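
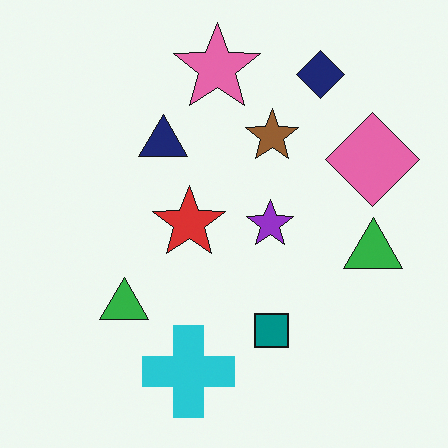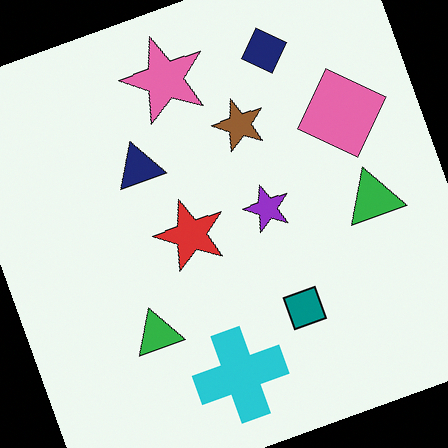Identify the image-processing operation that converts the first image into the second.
The image was rotated counter-clockwise by a moderate amount.

Every shape is tilted by the same angle and the image corners show triangular fill wedges — a whole-image rotation by a non-right angle.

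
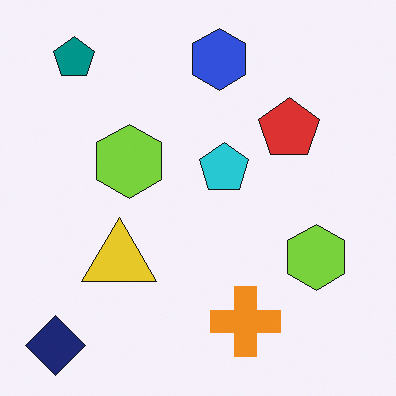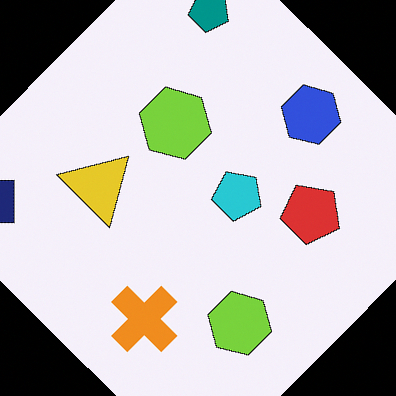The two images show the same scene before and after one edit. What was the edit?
It was rotated clockwise by a large amount — several tens of degrees.

Every shape is tilted by the same angle and the image corners show triangular fill wedges — a whole-image rotation by a non-right angle.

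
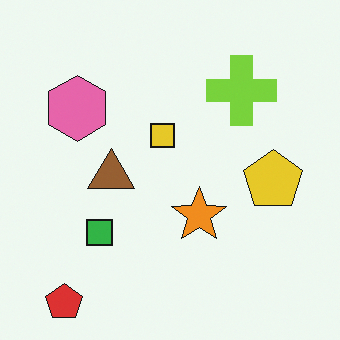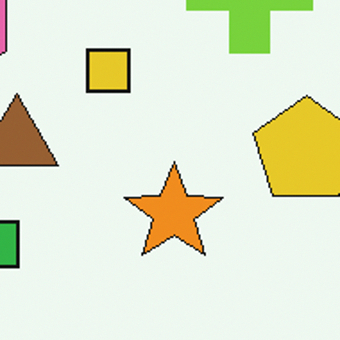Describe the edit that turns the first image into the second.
The image was cropped to a noticeably smaller region and rescaled.

The visible shapes are larger and the field of view is narrower; shapes near the original edges may be partly or wholly outside the frame — a crop-and-rescale.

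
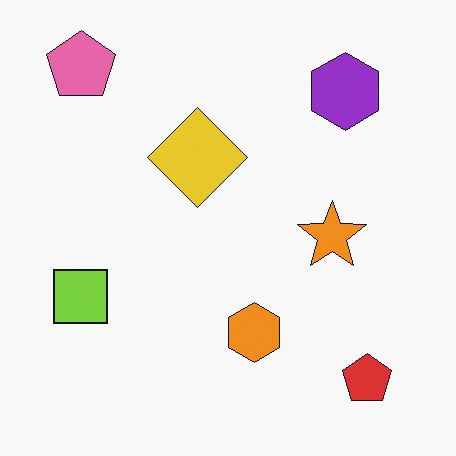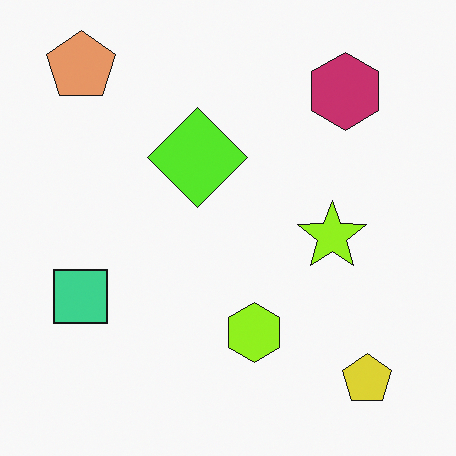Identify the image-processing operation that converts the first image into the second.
It was hue-shifted slightly.

Every shape's color has rotated by the same amount around the hue wheel — a uniform hue shift.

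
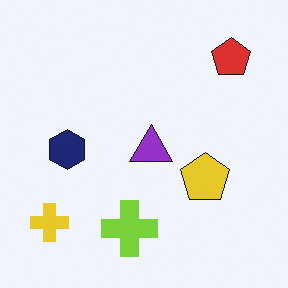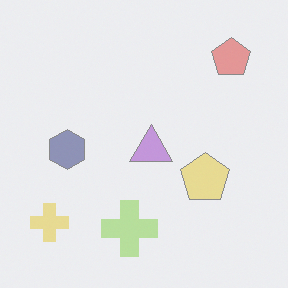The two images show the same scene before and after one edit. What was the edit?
It was washed out (contrast reduced).

Tones are pushed toward mid-grey across the whole image — a global contrast change.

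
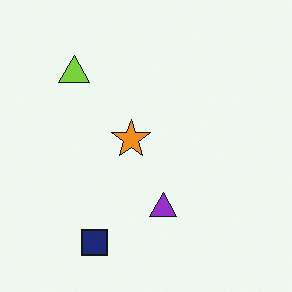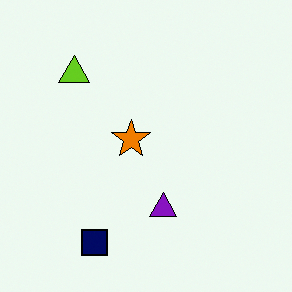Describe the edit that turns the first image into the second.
Given slightly increased contrast.

Tones are pushed away from mid-grey across the whole image — a global contrast change.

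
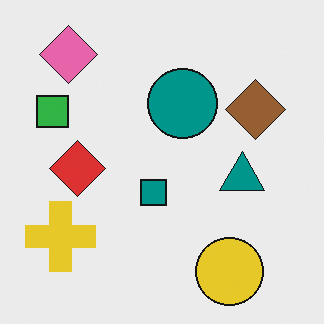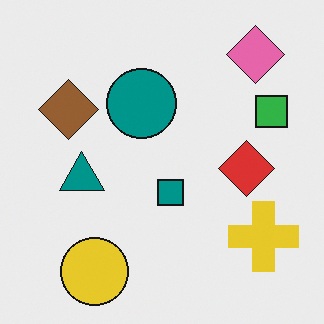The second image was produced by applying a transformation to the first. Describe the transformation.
The image was flipped horizontally (left ↔ right).

The green square is in the left of the first image and the right of the second — shapes on opposite sides of the vertical midline have swapped in a mirror flip.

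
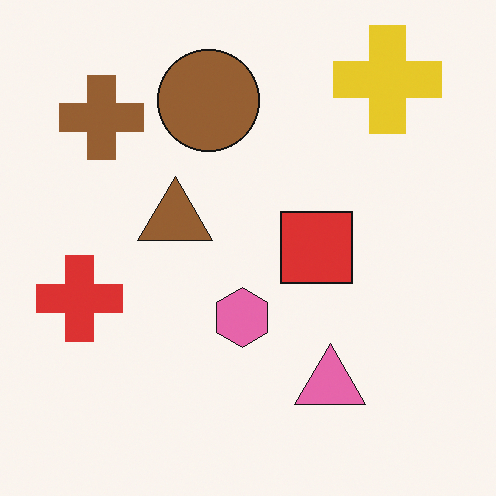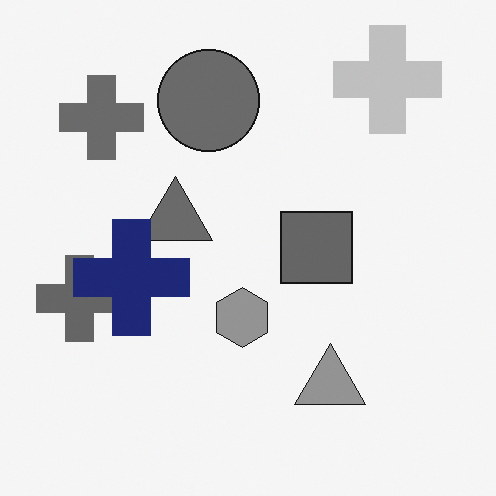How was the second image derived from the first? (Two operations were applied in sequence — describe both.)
Converted to grayscale, then overlaid with an additional navy cross.

All color is removed — every shape is now a shade of grey. A navy cross appears in the second image that is absent from the first.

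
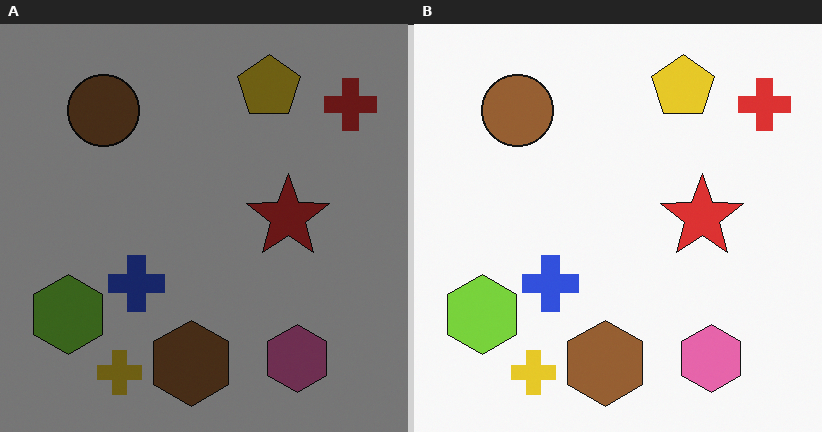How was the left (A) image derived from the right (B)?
The transformation is: darkened a lot.

Every pixel — background and shapes alike — is uniformly darkened.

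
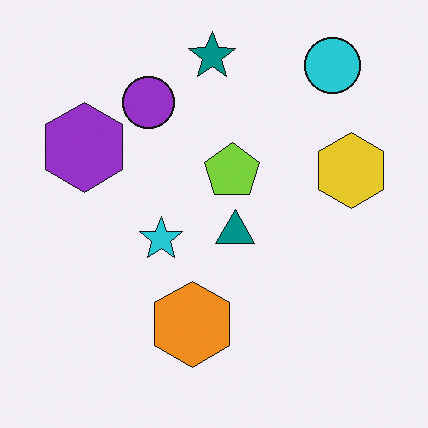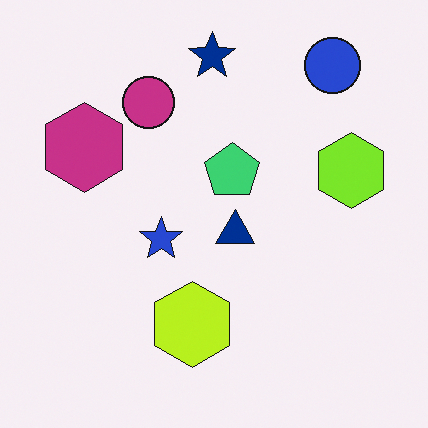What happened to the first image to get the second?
The image was hue-shifted by a small amount.

Every shape's color has rotated by the same amount around the hue wheel — a uniform hue shift.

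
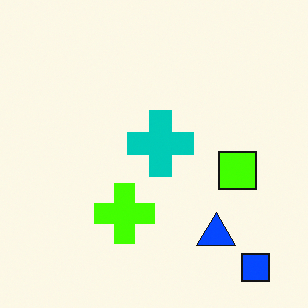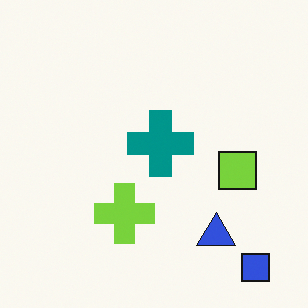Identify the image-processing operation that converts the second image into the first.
Made much more vivid (saturation change).

All colors are more vivid — a global saturation change.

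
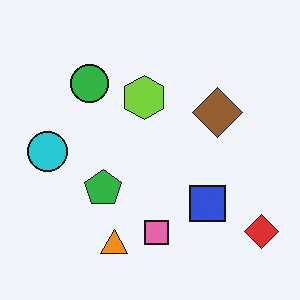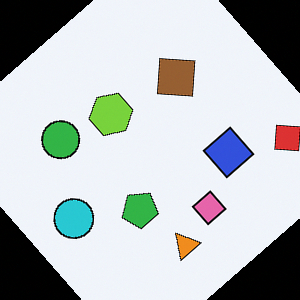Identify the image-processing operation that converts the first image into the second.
It was rotated counter-clockwise by a large amount — several tens of degrees.

Every shape is tilted by the same angle and the image corners show triangular fill wedges — a whole-image rotation by a non-right angle.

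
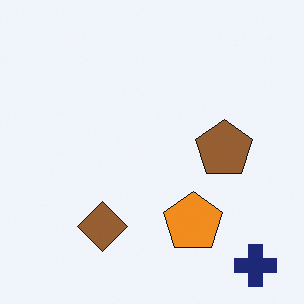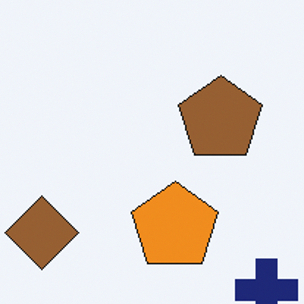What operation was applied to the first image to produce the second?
The transformation is: cropped slightly and scaled back up.

The visible shapes are larger and the field of view is narrower; shapes near the original edges may be partly or wholly outside the frame — a crop-and-rescale.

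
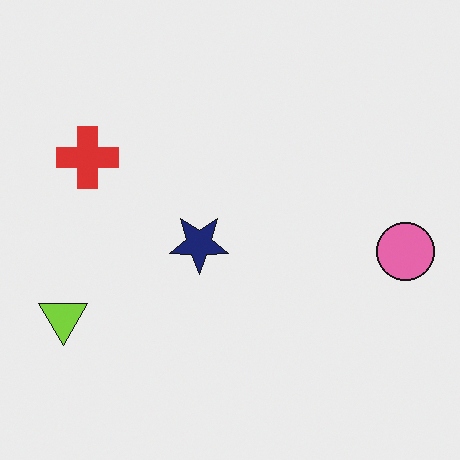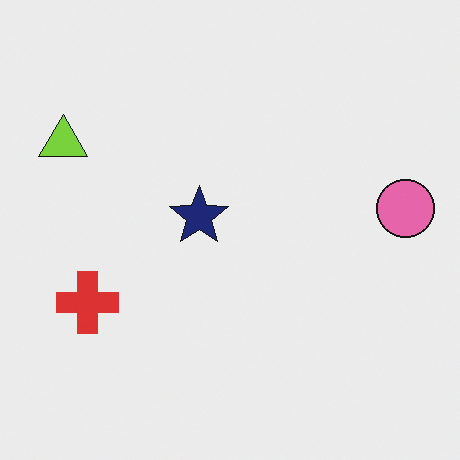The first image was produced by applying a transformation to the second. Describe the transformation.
The transformation is: flipped vertically (top ↔ bottom).

The lime triangle is in the top-left of the second image and the bottom-left of the first — shapes on opposite sides of the horizontal midline have swapped in a mirror flip.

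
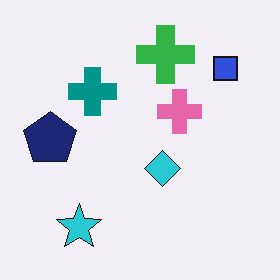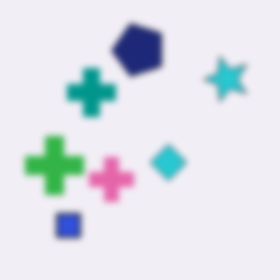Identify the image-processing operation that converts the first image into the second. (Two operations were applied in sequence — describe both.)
The transformation is: transposed (reflected across the top-left ↔ bottom-right diagonal), then moderately blurred.

Shapes have swapped their row and column positions — what was in the top-right is now in the bottom-left — a diagonal reflection. Shape edges and outlines are uniformly softened across the whole image.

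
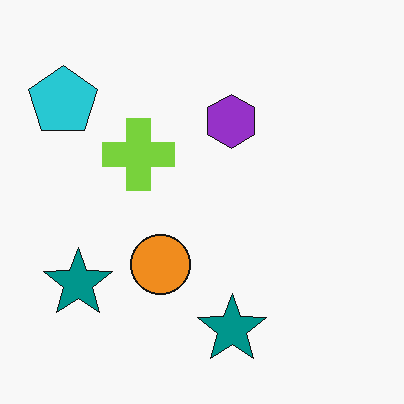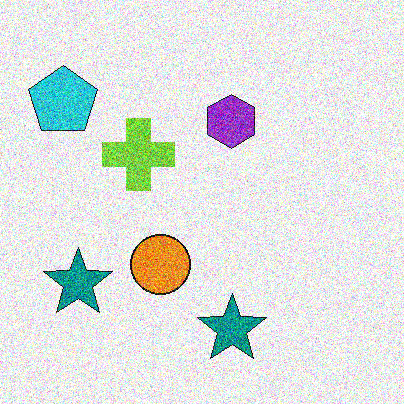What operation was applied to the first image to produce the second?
Degraded with heavy additive noise.

Random speckle covers the whole image, including the flat background.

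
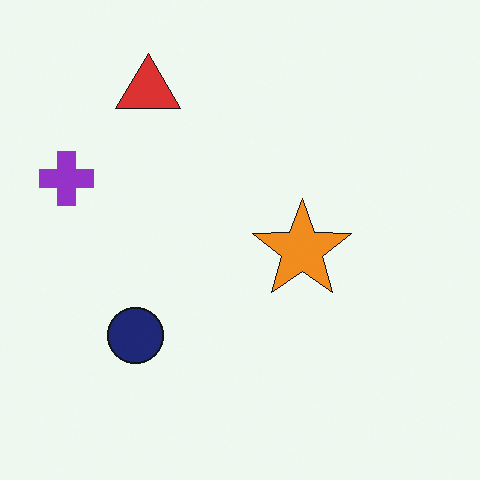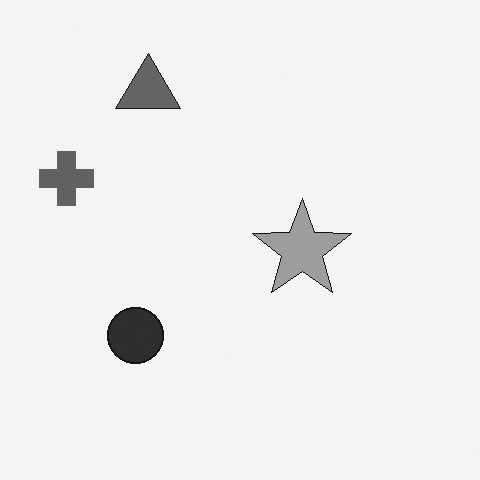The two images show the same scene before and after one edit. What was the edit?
It was converted to grayscale.

All color is removed — every shape is now a shade of grey.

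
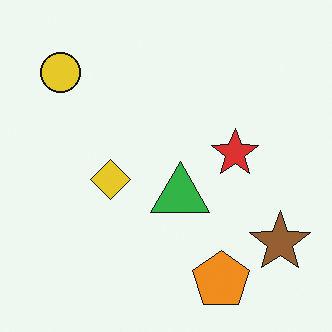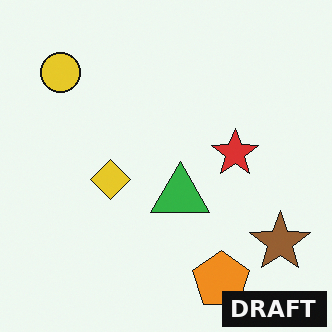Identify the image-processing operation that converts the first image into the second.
This is the original image watermarked with the text "DRAFT" in the lower-right corner.

A dark label reading "DRAFT" appears in the lower-right corner.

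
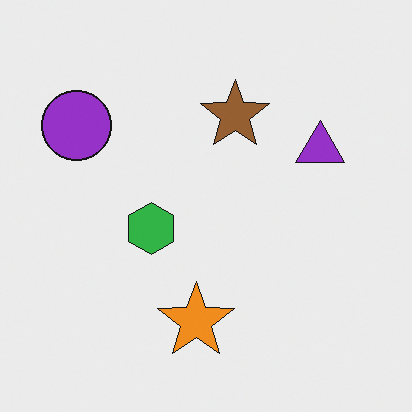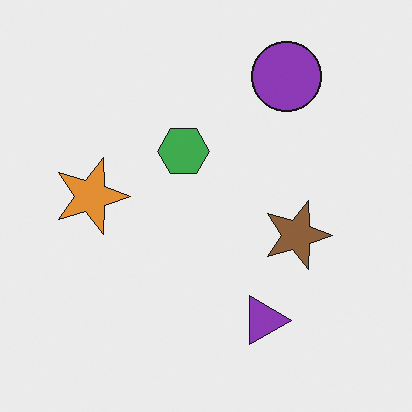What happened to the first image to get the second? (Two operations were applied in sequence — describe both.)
The second image is the first rotated 90° clockwise, then slightly desaturated.

The purple circle sits in the top-left of the first image and the top-right of the second — consistent with a whole-image 90° clockwise rotation. All colors are more muted and greyish — a global saturation change.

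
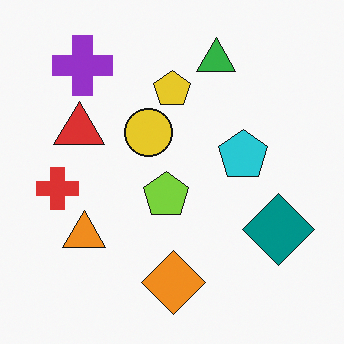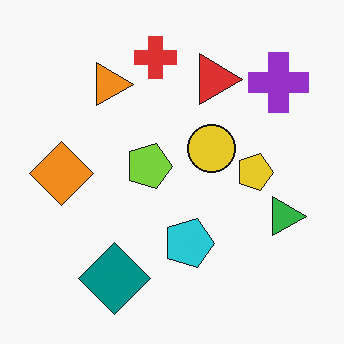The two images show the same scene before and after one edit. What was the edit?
The image was rotated 90° clockwise.

The purple cross sits in the top-left of the first image and the top-right of the second — consistent with a whole-image 90° clockwise rotation.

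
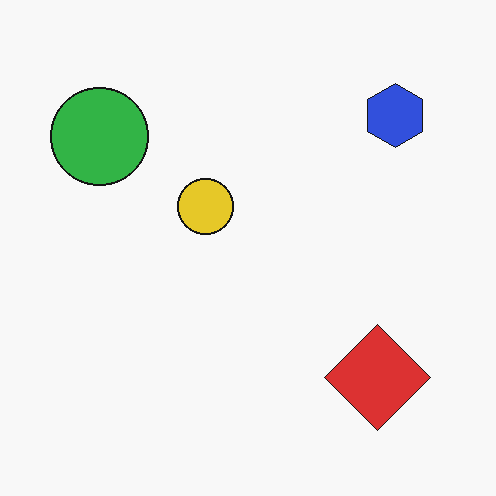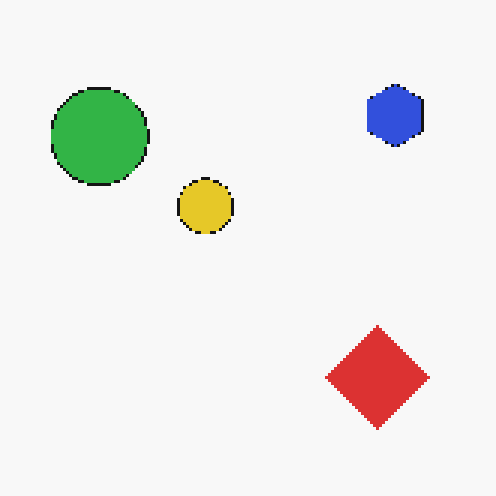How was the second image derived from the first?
Mildly pixelated.

Shapes are reduced to large square blocks; fine edges and outlines are lost — a downscale-then-upscale (mosaic) effect.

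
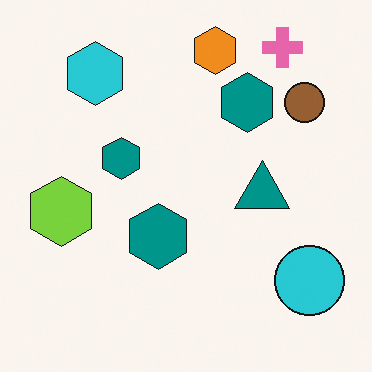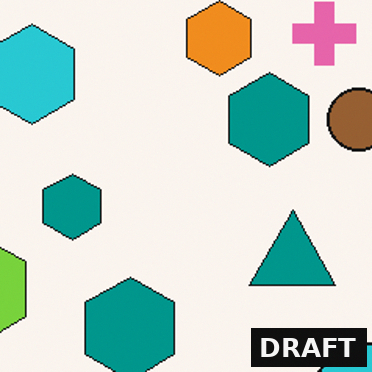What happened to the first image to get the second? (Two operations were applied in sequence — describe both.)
Cropped slightly and scaled back up, then watermarked with the text "DRAFT" in the lower-right corner.

The visible shapes are larger and the field of view is narrower; shapes near the original edges may be partly or wholly outside the frame — a crop-and-rescale. A dark label reading "DRAFT" appears in the lower-right corner.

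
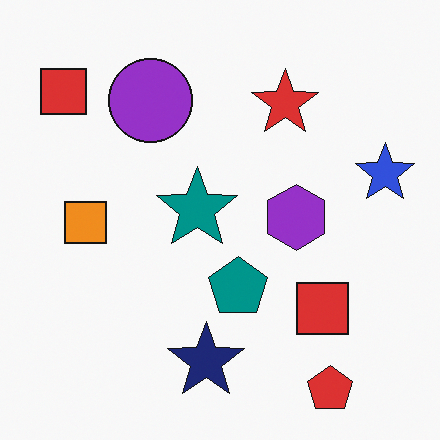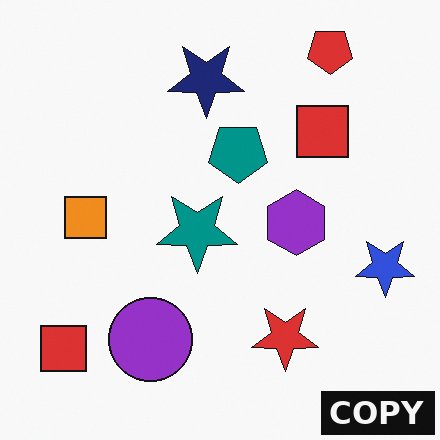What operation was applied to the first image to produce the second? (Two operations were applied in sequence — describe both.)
Flipped vertically (top ↔ bottom), then watermarked with the text "COPY" in the lower-right corner.

The red pentagon is in the bottom-right of the first image and the top-right of the second — shapes on opposite sides of the horizontal midline have swapped in a mirror flip. A dark label reading "COPY" appears in the lower-right corner.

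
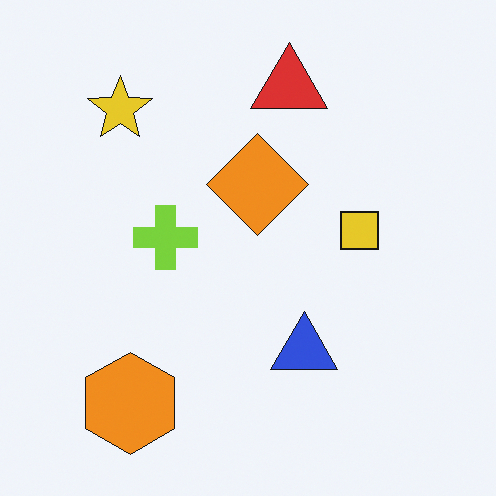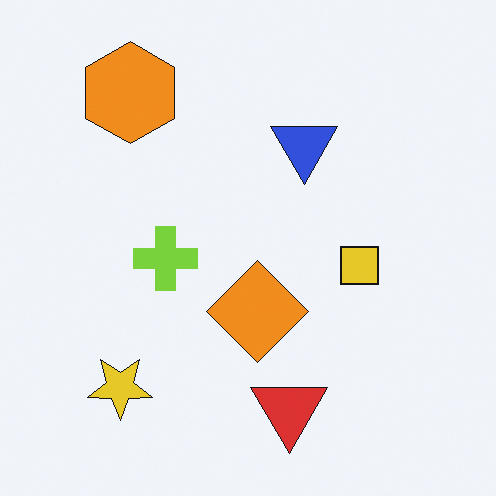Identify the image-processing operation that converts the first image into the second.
Flipped vertically (top ↔ bottom).

The red triangle is in the top of the first image and the bottom of the second — shapes on opposite sides of the horizontal midline have swapped in a mirror flip.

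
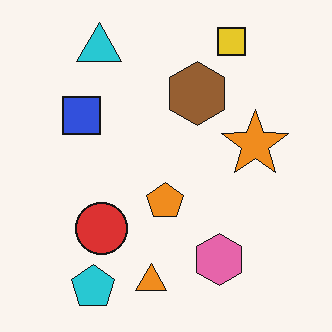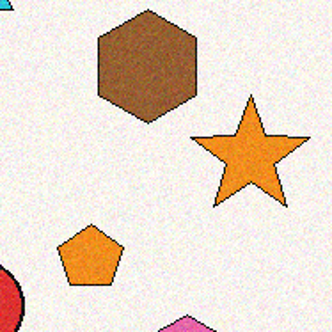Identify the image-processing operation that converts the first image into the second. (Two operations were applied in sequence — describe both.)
The second image is the first degraded with a light layer of grain, then cropped tightly and scaled back up.

Random speckle covers the whole image, including the flat background. The visible shapes are larger and the field of view is narrower; shapes near the original edges may be partly or wholly outside the frame — a crop-and-rescale.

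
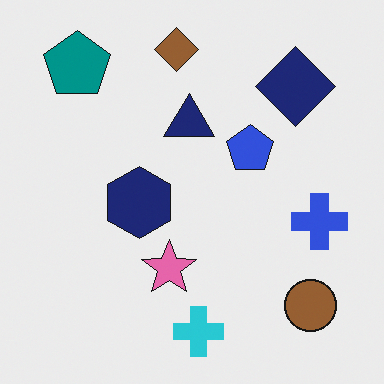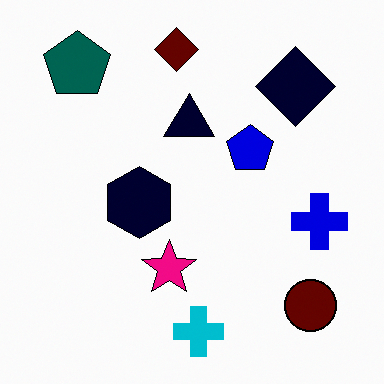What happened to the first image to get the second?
The second image is the first boosted in contrast.

Tones are pushed away from mid-grey across the whole image — a global contrast change.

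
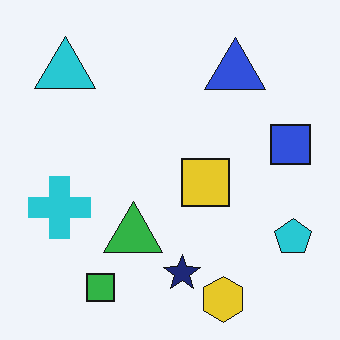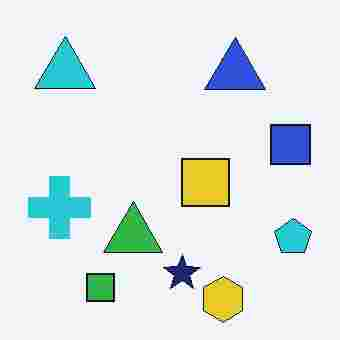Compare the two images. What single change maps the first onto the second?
The image was heavily JPEG-compressed with obvious blocking artifacts.

Blocky 8×8 compression artifacts appear around shape edges and the flat background shows ringing — characteristic JPEG degradation.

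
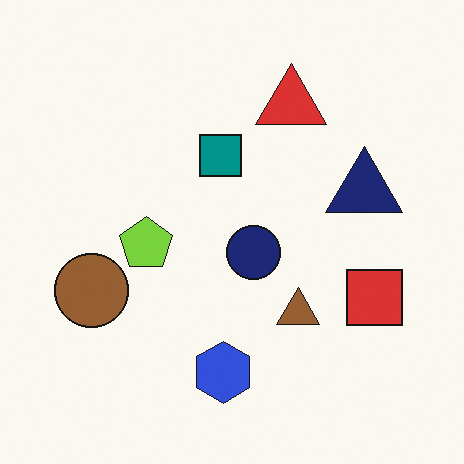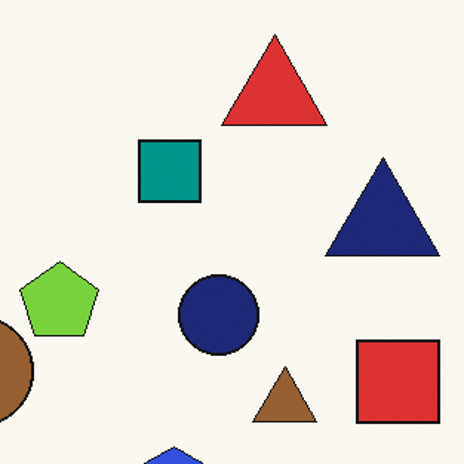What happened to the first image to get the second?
The transformation is: cropped to a modestly smaller region and rescaled.

The visible shapes are larger and the field of view is narrower; shapes near the original edges may be partly or wholly outside the frame — a crop-and-rescale.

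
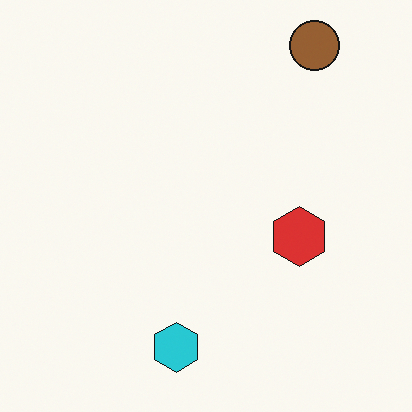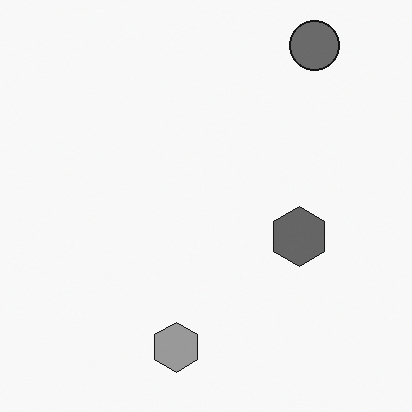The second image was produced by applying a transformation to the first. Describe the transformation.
The transformation is: converted to grayscale.

All color is removed — every shape is now a shade of grey.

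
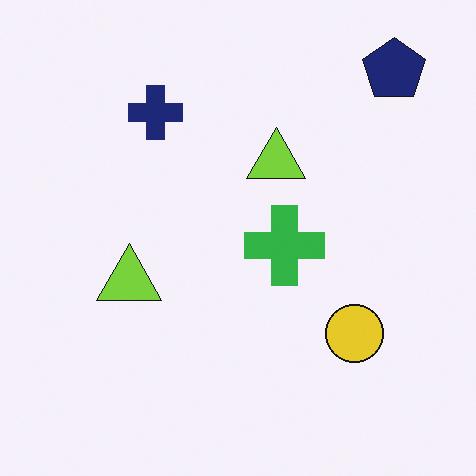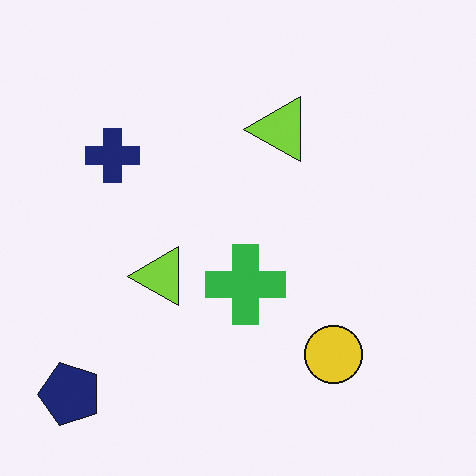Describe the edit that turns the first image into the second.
This is the original image transposed (reflected across the top-left ↔ bottom-right diagonal).

Shapes have swapped their row and column positions — what was in the top-right is now in the bottom-left — a diagonal reflection.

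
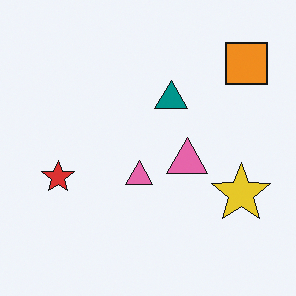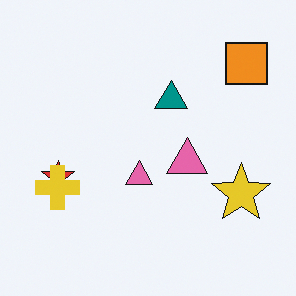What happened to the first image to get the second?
The transformation is: overlaid with an additional yellow cross.

A yellow cross appears in the second image that is absent from the first.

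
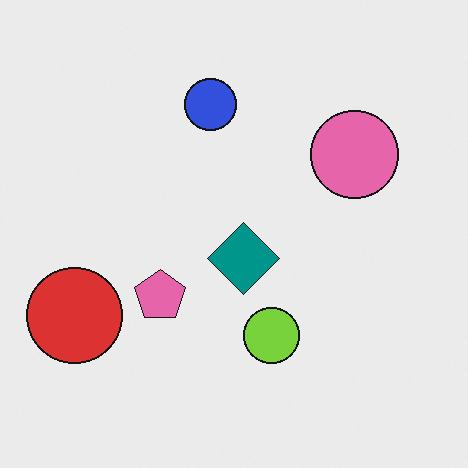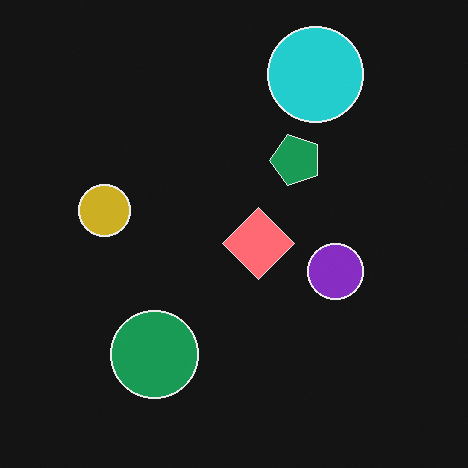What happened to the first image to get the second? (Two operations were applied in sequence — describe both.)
The transformation is: color-inverted (negative), then transposed (reflected across the top-left ↔ bottom-right diagonal).

The light background has become dark and every shape's color is its complement — a photographic negative. Shapes have swapped their row and column positions — what was in the top-right is now in the bottom-left — a diagonal reflection.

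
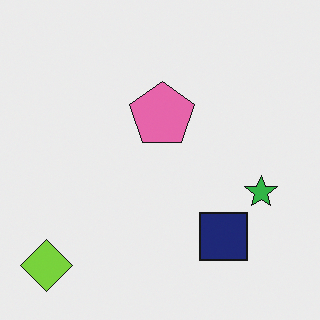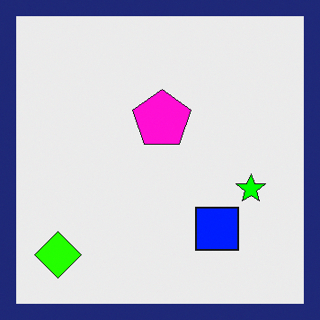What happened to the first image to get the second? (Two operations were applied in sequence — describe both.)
This is the original image made much more vivid (saturation change), then framed with a navy border.

All colors are more vivid — a global saturation change. A solid navy frame runs around the edge of the second image, with the content slightly shrunk inside it.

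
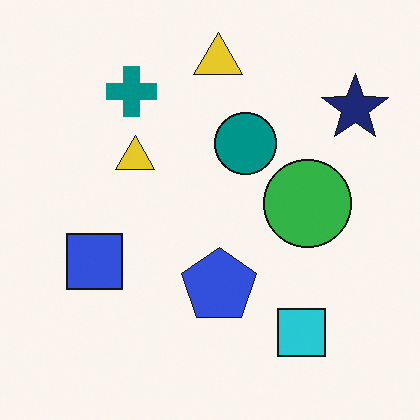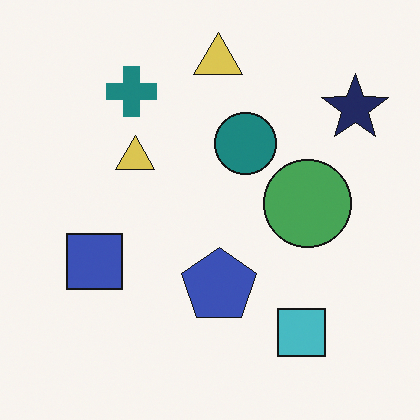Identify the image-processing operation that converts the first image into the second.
The second image is the first slightly desaturated.

All colors are more muted and greyish — a global saturation change.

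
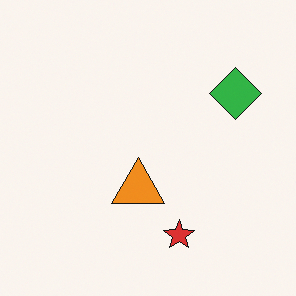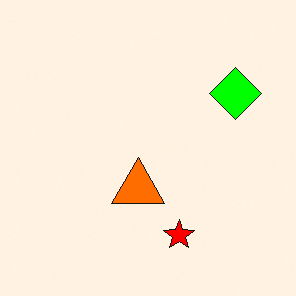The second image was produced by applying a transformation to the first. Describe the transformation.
Heavily oversaturated.

All colors are more vivid — a global saturation change.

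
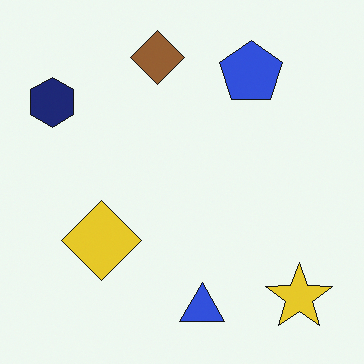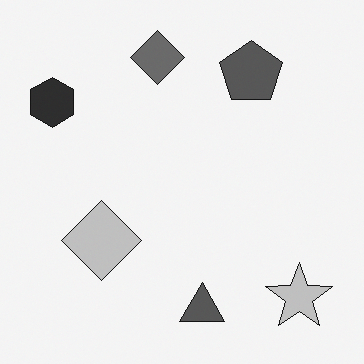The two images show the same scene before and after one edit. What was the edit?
The second image is the first converted to grayscale.

All color is removed — every shape is now a shade of grey.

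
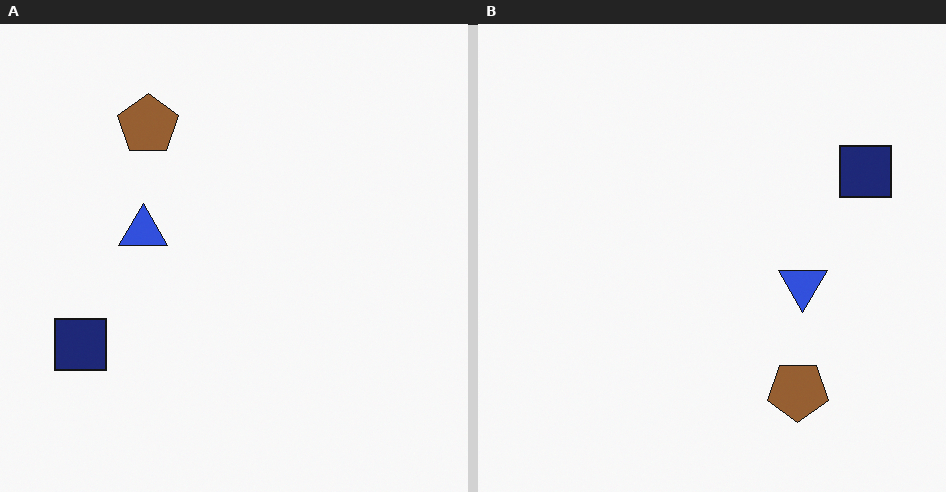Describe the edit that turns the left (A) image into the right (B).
The right (B) image is the left (A) rotated 180°.

The navy square sits in the bottom-left of the left (A) image and the top-right of the right (B) — consistent with a whole-image 180° rotation.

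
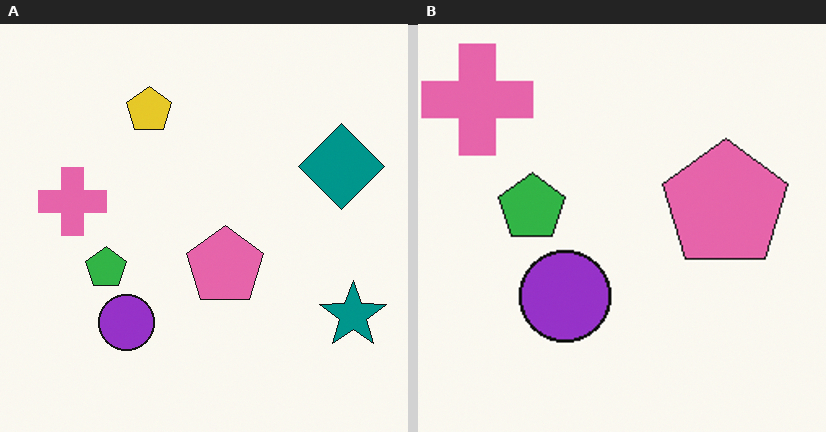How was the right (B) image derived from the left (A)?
The right (B) image is the left (A) cropped tightly and scaled back up.

The visible shapes are larger and the field of view is narrower; shapes near the original edges may be partly or wholly outside the frame — a crop-and-rescale.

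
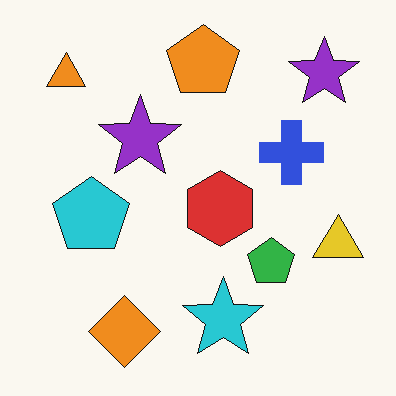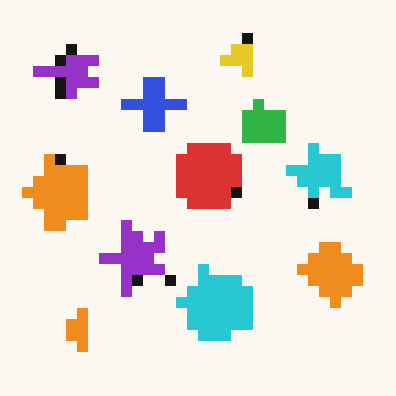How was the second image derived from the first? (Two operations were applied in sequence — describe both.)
The image was coarsely pixelated, then rotated 90° counter-clockwise.

Shapes are reduced to large square blocks; fine edges and outlines are lost — a downscale-then-upscale (mosaic) effect. The orange triangle sits in the top-left of the first image and the bottom-left of the second — consistent with a whole-image 90° counter-clockwise rotation.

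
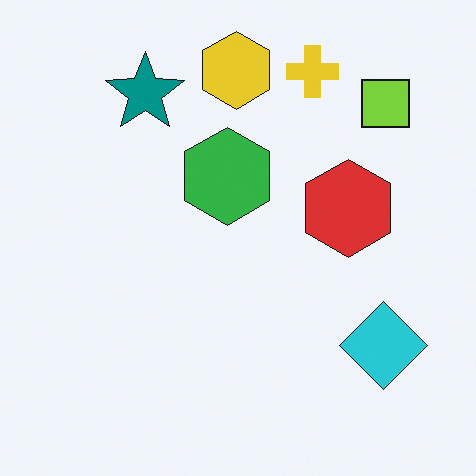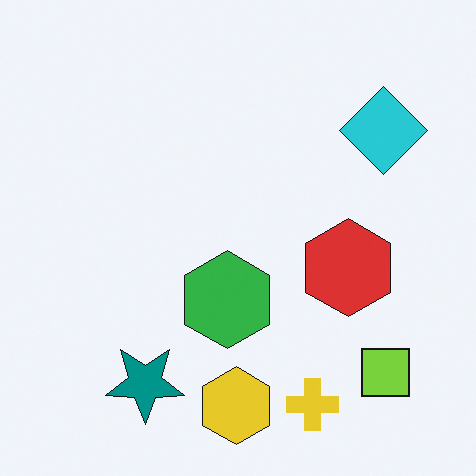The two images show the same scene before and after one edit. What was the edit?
The image was flipped vertically (top ↔ bottom).

The yellow hexagon is in the top of the first image and the bottom of the second — shapes on opposite sides of the horizontal midline have swapped in a mirror flip.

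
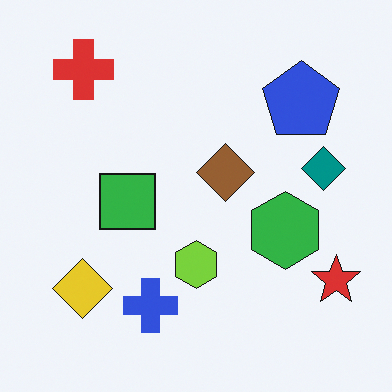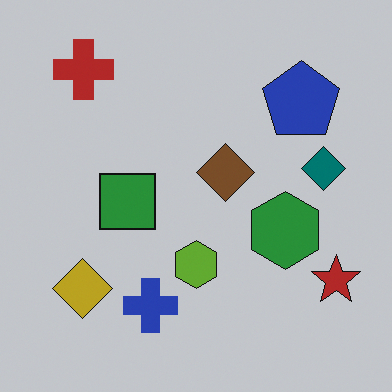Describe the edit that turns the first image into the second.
This is the original image slightly darkened.

Every pixel — background and shapes alike — is uniformly darkened.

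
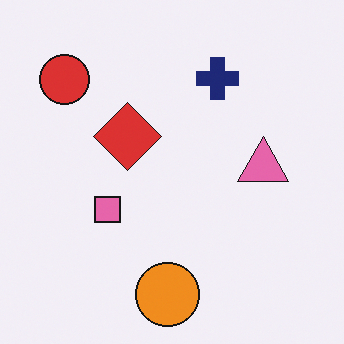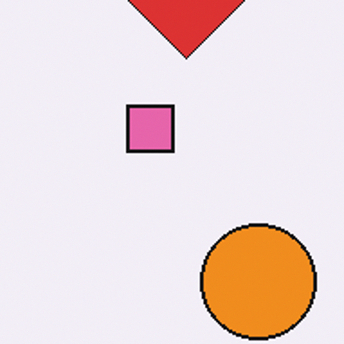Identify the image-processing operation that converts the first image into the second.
The image was cropped to a noticeably smaller region and rescaled.

The visible shapes are larger and the field of view is narrower; shapes near the original edges may be partly or wholly outside the frame — a crop-and-rescale.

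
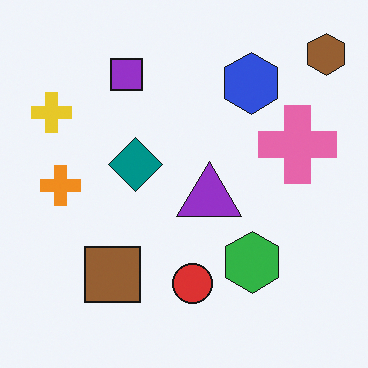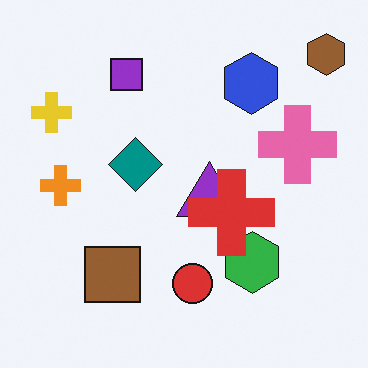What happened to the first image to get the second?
The transformation is: overlaid with an additional red cross.

A red cross appears in the second image that is absent from the first.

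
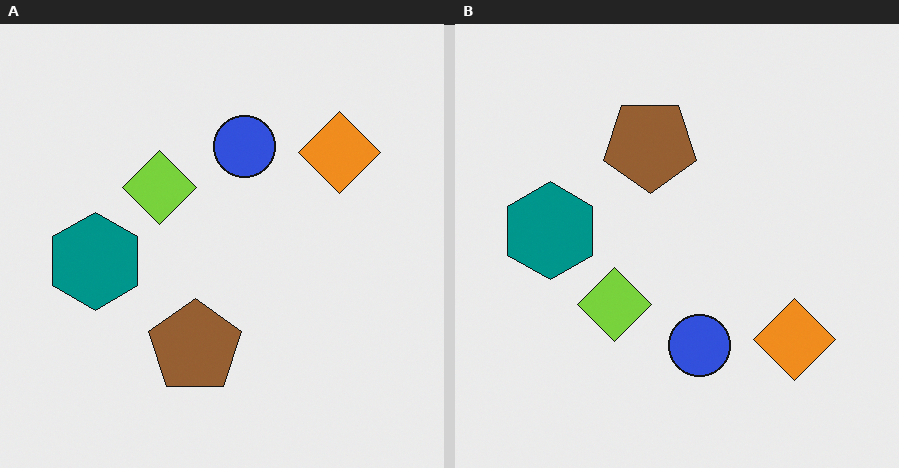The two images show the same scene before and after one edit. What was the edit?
Flipped vertically (top ↔ bottom).

The brown pentagon is in the bottom of the left (A) image and the top of the right (B) — shapes on opposite sides of the horizontal midline have swapped in a mirror flip.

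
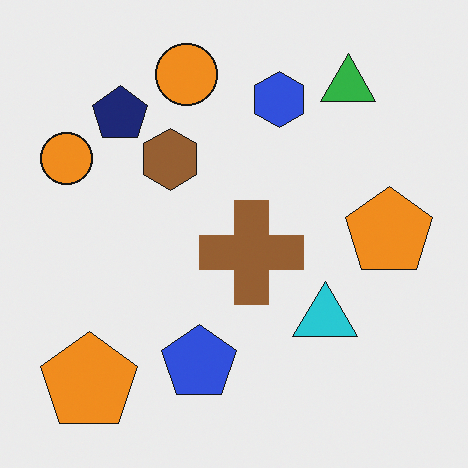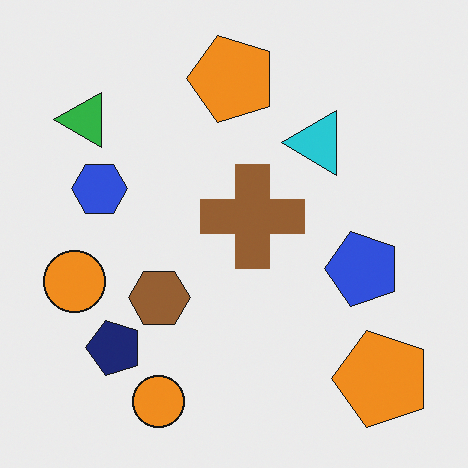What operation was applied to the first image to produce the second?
Rotated 90° counter-clockwise.

The green triangle sits in the top-right of the first image and the top-left of the second — consistent with a whole-image 90° counter-clockwise rotation.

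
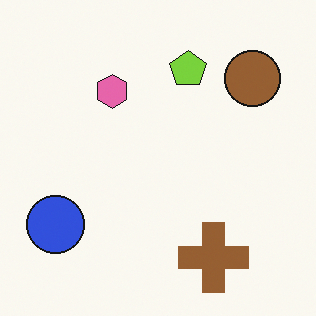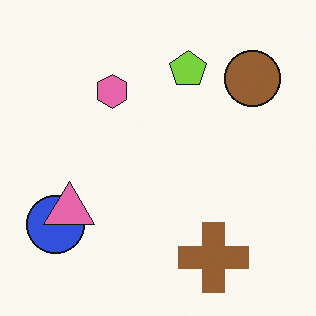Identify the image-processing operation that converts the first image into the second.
It was overlaid with an additional pink triangle.

A pink triangle appears in the second image that is absent from the first.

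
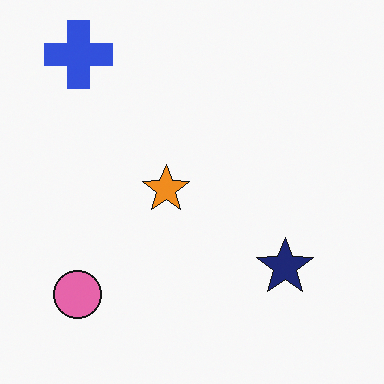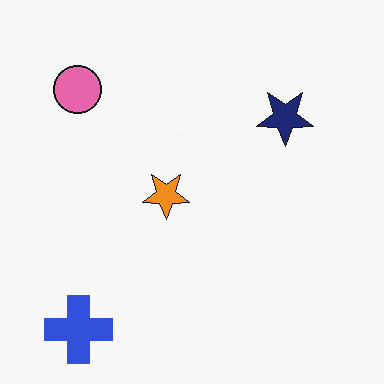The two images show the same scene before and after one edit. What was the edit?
Flipped vertically (top ↔ bottom).

The blue cross is in the top-left of the first image and the bottom-left of the second — shapes on opposite sides of the horizontal midline have swapped in a mirror flip.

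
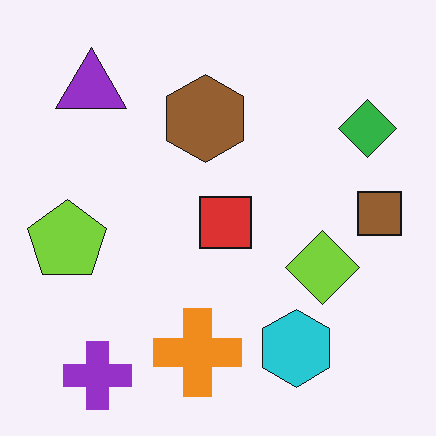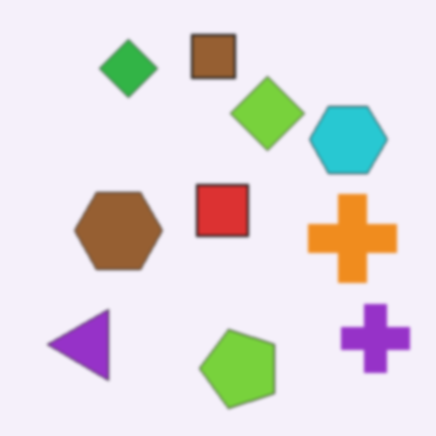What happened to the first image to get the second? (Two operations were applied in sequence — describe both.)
The second image is the first slightly softened, then rotated 90° counter-clockwise.

Shape edges and outlines are uniformly softened across the whole image. The purple cross sits in the bottom-left of the first image and the bottom-right of the second — consistent with a whole-image 90° counter-clockwise rotation.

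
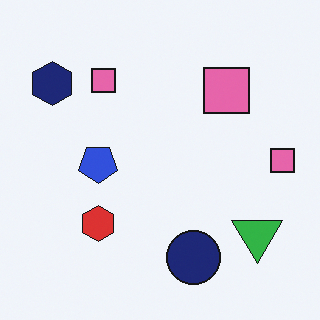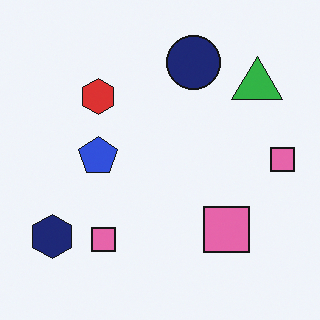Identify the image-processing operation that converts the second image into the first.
The image was flipped vertically (top ↔ bottom).

The navy circle is in the top of the second image and the bottom of the first — shapes on opposite sides of the horizontal midline have swapped in a mirror flip.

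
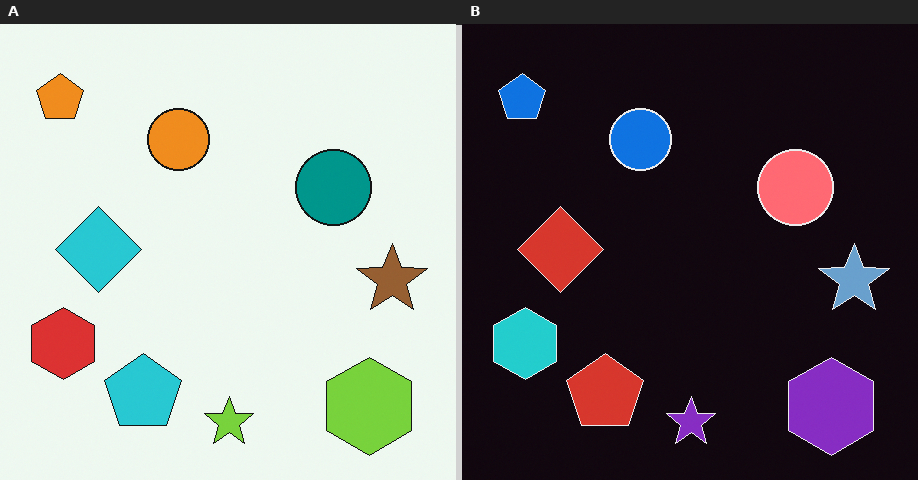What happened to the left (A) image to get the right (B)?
The transformation is: color-inverted (negative).

The light background has become dark and every shape's color is its complement — a photographic negative.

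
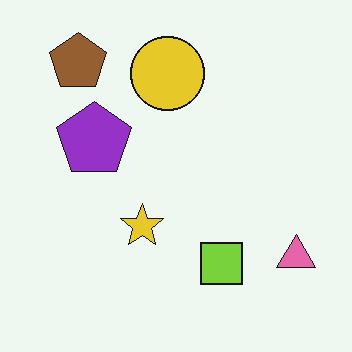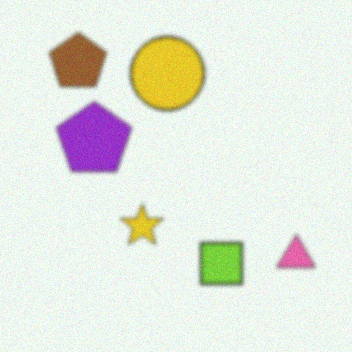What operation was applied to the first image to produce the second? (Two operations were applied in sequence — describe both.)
The transformation is: lightly blurred, then degraded with subtle gaussian noise.

Shape edges and outlines are uniformly softened across the whole image. Random speckle covers the whole image, including the flat background.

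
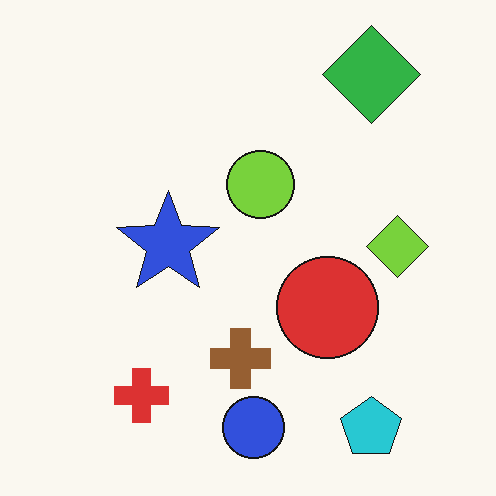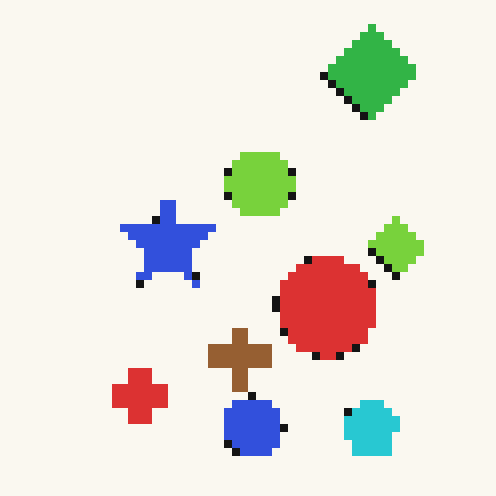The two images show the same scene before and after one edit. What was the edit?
It was pixelated into visible square blocks.

Shapes are reduced to large square blocks; fine edges and outlines are lost — a downscale-then-upscale (mosaic) effect.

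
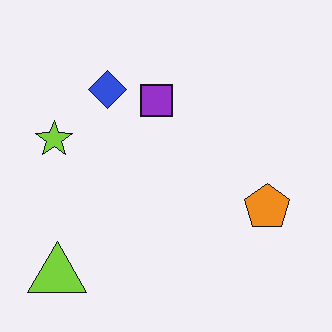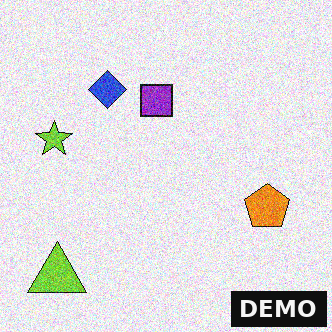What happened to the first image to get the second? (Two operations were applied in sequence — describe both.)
Degraded with heavy additive noise, then watermarked with the text "DEMO" in the lower-right corner.

Random speckle covers the whole image, including the flat background. A dark label reading "DEMO" appears in the lower-right corner.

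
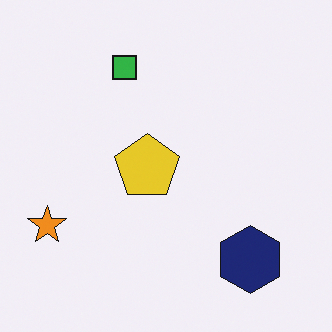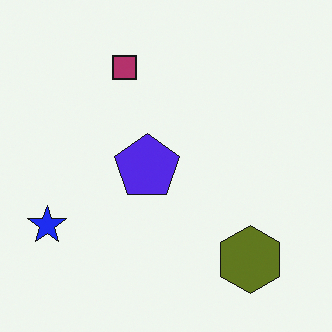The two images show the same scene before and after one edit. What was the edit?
The image was hue-shifted by a large amount.

Every shape's color has rotated by the same amount around the hue wheel — a uniform hue shift.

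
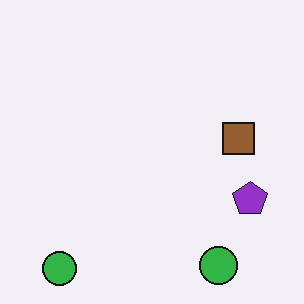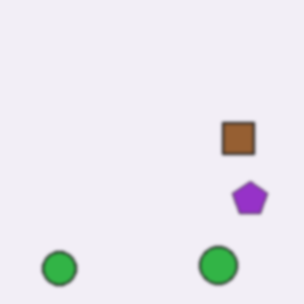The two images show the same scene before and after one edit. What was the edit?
This is the original image lightly blurred.

Shape edges and outlines are uniformly softened across the whole image.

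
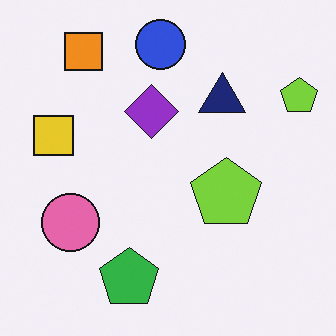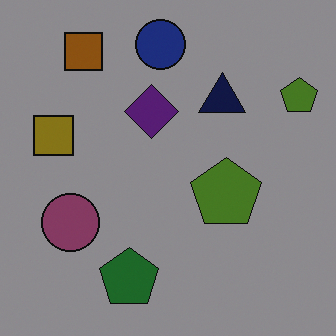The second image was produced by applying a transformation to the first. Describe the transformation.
The image was substantially darkened.

Every pixel — background and shapes alike — is uniformly darkened.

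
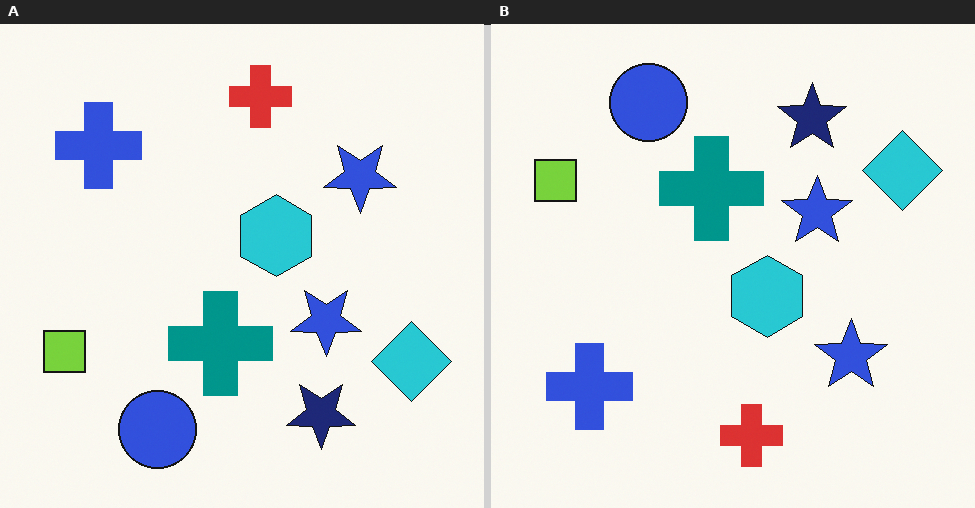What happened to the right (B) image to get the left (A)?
The transformation is: flipped vertically (top ↔ bottom).

The red cross is in the bottom of the right (B) image and the top of the left (A) — shapes on opposite sides of the horizontal midline have swapped in a mirror flip.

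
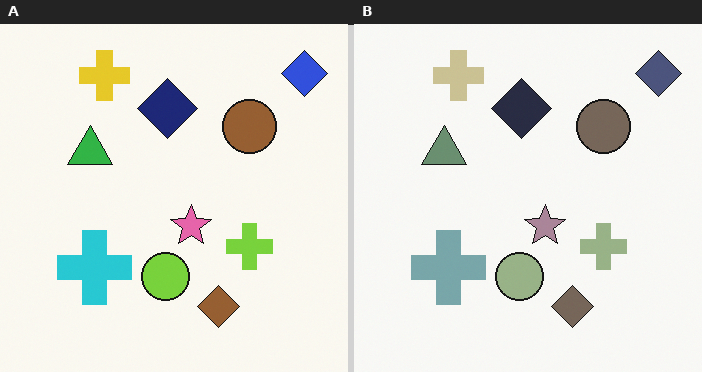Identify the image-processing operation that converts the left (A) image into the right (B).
It was made much more muted (saturation change).

All colors are more muted and greyish — a global saturation change.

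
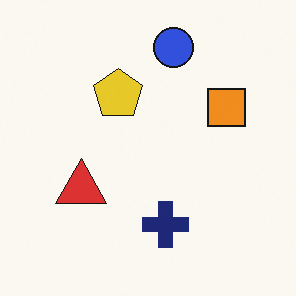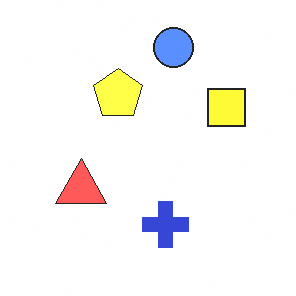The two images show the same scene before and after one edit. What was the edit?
This is the original image substantially brightened.

Every pixel — background and shapes alike — is uniformly brightened.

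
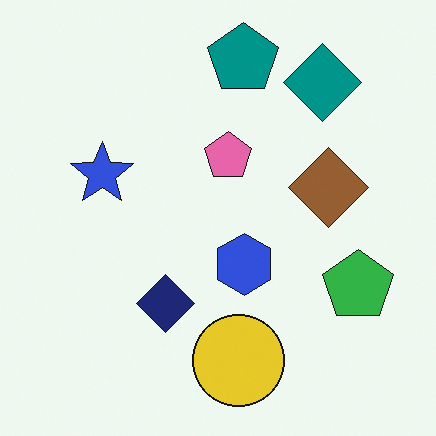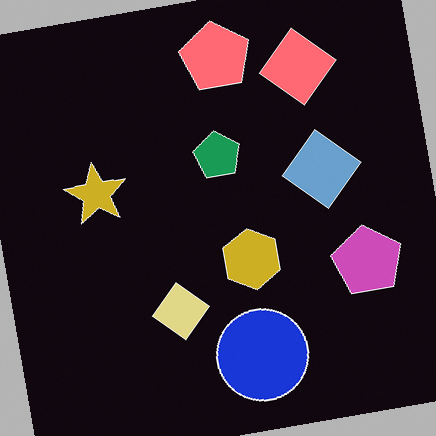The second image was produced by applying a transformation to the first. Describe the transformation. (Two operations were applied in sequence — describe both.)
Color-inverted (negative), then rotated counter-clockwise by a slight angle.

The light background has become dark and every shape's color is its complement — a photographic negative. Every shape is tilted by the same angle and the image corners show triangular fill wedges — a whole-image rotation by a non-right angle.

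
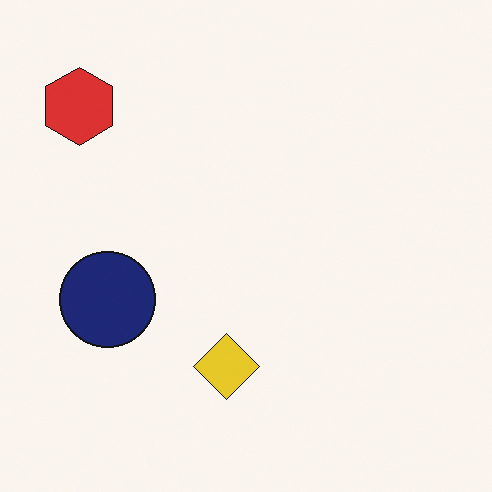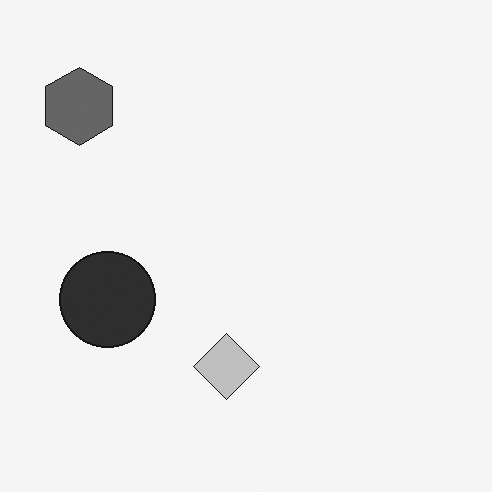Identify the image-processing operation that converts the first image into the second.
Converted to grayscale.

All color is removed — every shape is now a shade of grey.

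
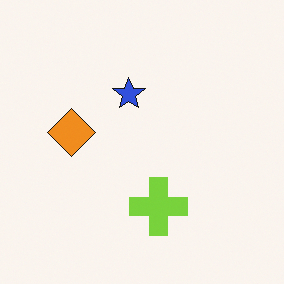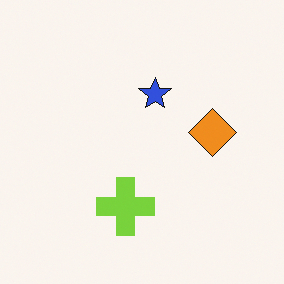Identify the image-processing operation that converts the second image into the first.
It was flipped horizontally (left ↔ right).

The orange diamond is in the right of the second image and the left of the first — shapes on opposite sides of the vertical midline have swapped in a mirror flip.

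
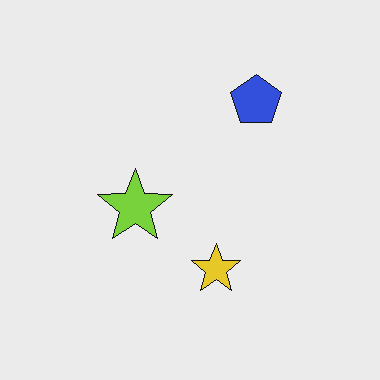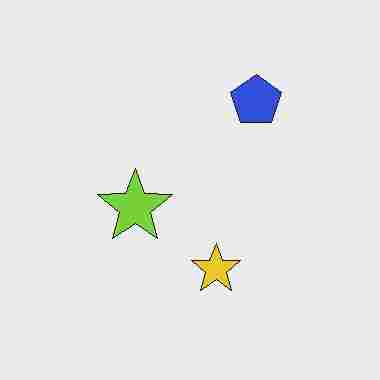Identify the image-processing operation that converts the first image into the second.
The second image is the first degraded with heavy JPEG compression.

Blocky 8×8 compression artifacts appear around shape edges and the flat background shows ringing — characteristic JPEG degradation.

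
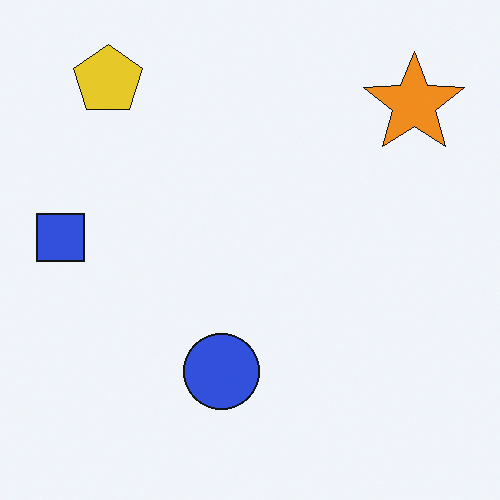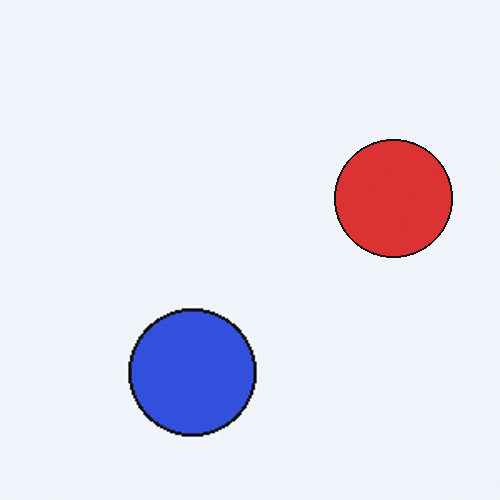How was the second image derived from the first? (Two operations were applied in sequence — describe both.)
Cropped tightly and scaled back up, then overlaid with an additional red circle.

The visible shapes are larger and the field of view is narrower; shapes near the original edges may be partly or wholly outside the frame — a crop-and-rescale. A red circle appears in the second image that is absent from the first.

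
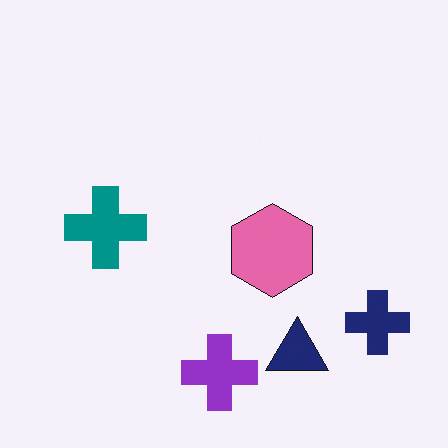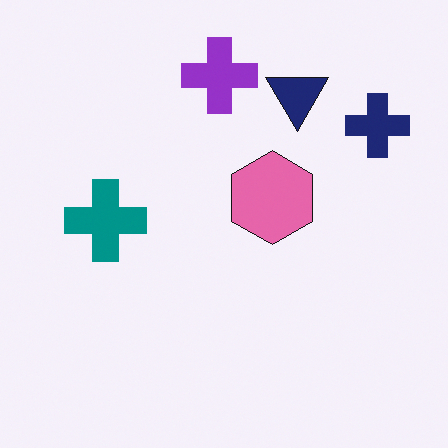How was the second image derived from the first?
It was flipped vertically (top ↔ bottom).

The purple cross is in the bottom of the first image and the top of the second — shapes on opposite sides of the horizontal midline have swapped in a mirror flip.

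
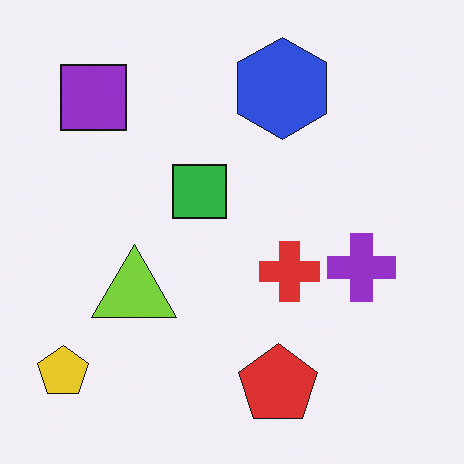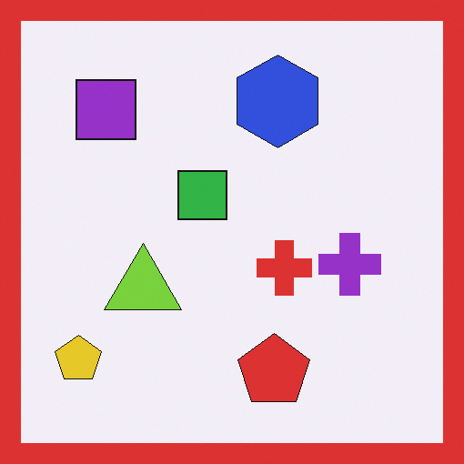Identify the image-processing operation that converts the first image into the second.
The transformation is: framed with a red border.

A solid red frame runs around the edge of the second image, with the content slightly shrunk inside it.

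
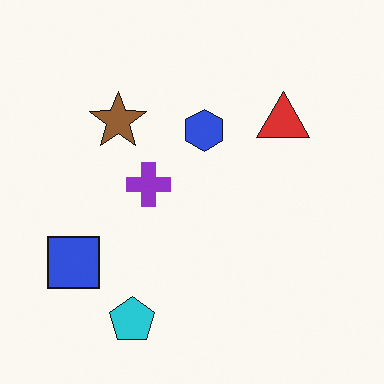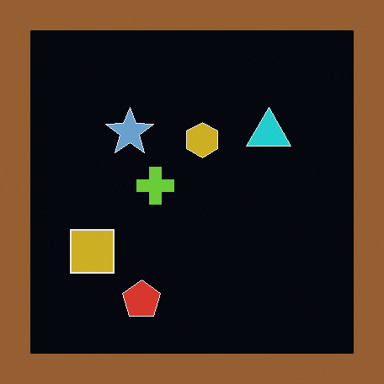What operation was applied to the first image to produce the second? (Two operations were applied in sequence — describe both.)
It was color-inverted (negative), then framed with a brown border.

The light background has become dark and every shape's color is its complement — a photographic negative. A solid brown frame runs around the edge of the second image, with the content slightly shrunk inside it.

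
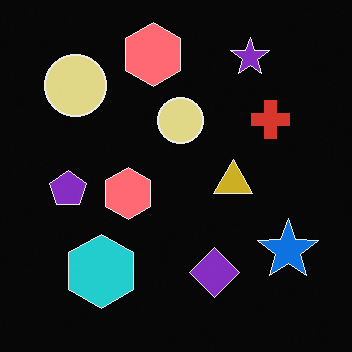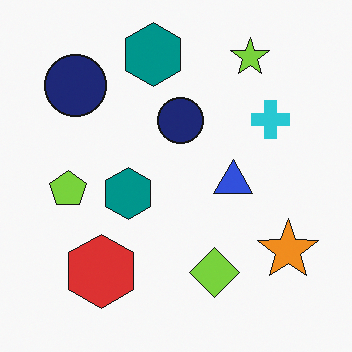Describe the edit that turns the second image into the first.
This is the original image color-inverted (negative).

The light background has become dark and every shape's color is its complement — a photographic negative.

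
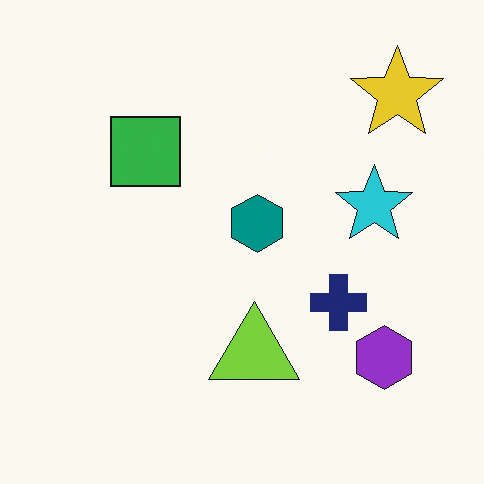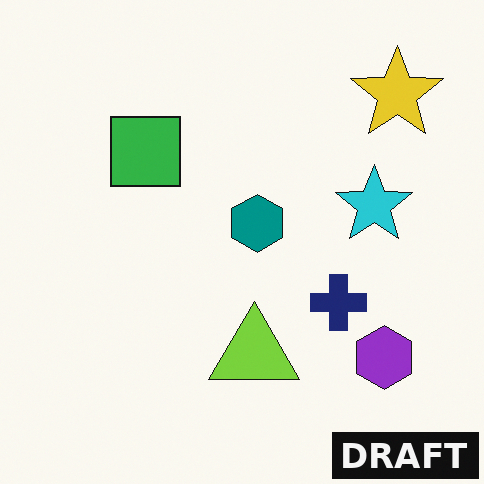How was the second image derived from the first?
This is the original image watermarked with the text "DRAFT" in the lower-right corner.

A dark label reading "DRAFT" appears in the lower-right corner.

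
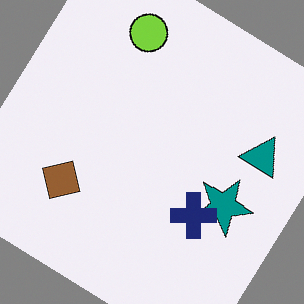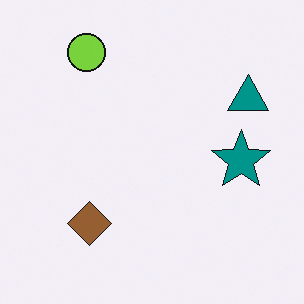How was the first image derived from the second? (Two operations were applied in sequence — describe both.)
It was rotated clockwise by a large amount — several tens of degrees, then overlaid with an additional navy cross.

Every shape is tilted by the same angle and the image corners show triangular fill wedges — a whole-image rotation by a non-right angle. A navy cross appears in the first image that is absent from the second.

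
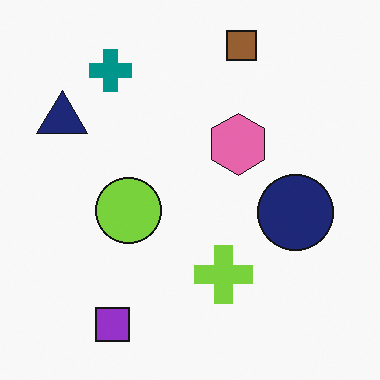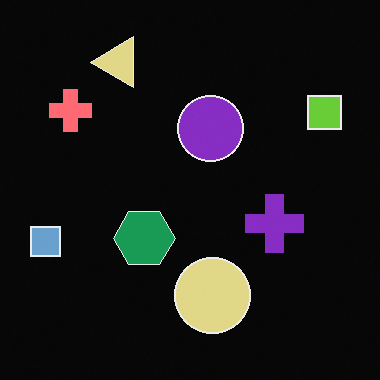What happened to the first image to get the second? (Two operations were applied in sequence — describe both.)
The second image is the first transposed (reflected across the top-left ↔ bottom-right diagonal), then color-inverted (negative).

Shapes have swapped their row and column positions — what was in the top-right is now in the bottom-left — a diagonal reflection. The light background has become dark and every shape's color is its complement — a photographic negative.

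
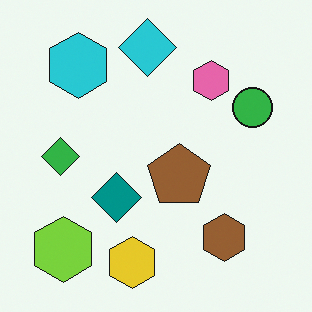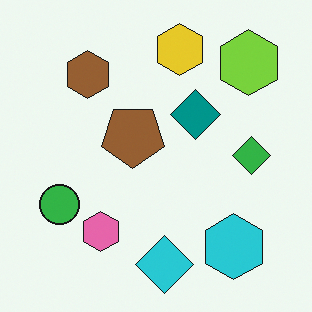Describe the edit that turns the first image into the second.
The transformation is: rotated 180°.

The lime hexagon sits in the bottom-left of the first image and the top-right of the second — consistent with a whole-image 180° rotation.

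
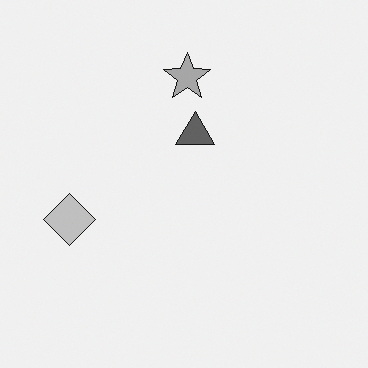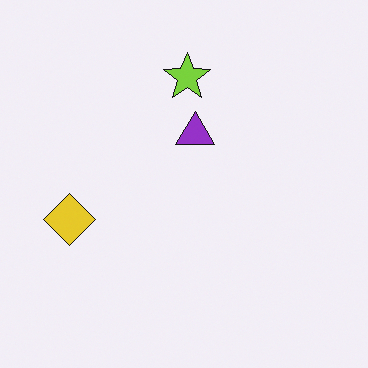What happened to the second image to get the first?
The first image is the second converted to grayscale.

All color is removed — every shape is now a shade of grey.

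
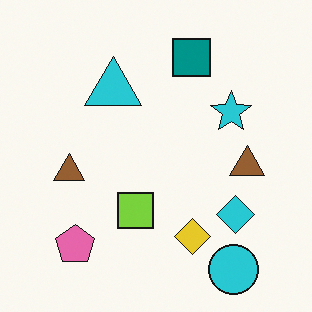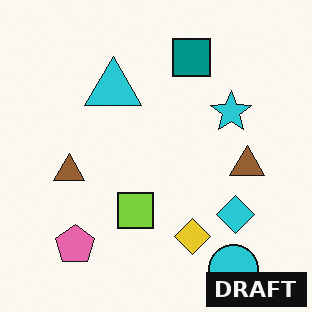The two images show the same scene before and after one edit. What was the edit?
Watermarked with the text "DRAFT" in the lower-right corner.

A dark label reading "DRAFT" appears in the lower-right corner.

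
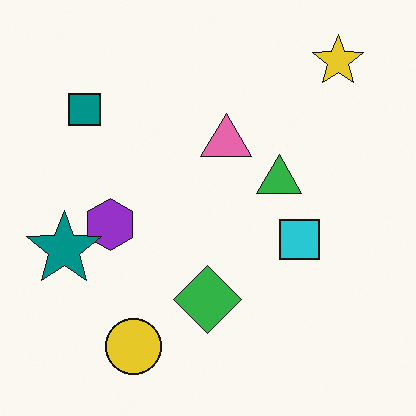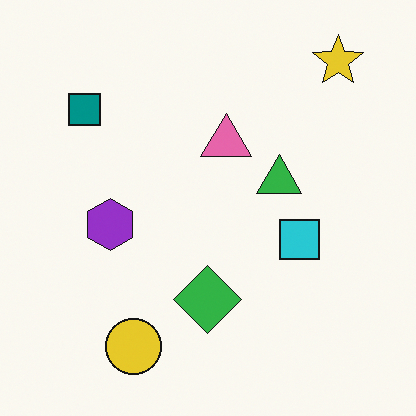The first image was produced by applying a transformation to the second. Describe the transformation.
This is the original image overlaid with an additional teal star.

A teal star appears in the first image that is absent from the second.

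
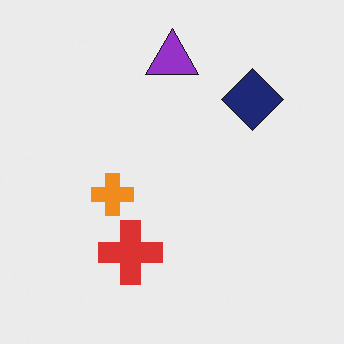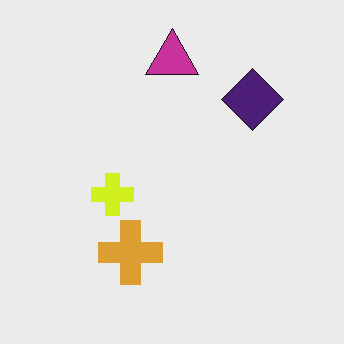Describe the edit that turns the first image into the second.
It was hue-shifted slightly.

Every shape's color has rotated by the same amount around the hue wheel — a uniform hue shift.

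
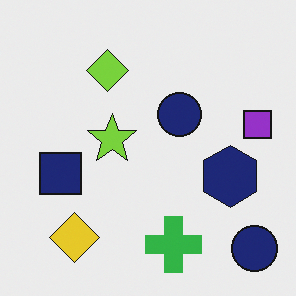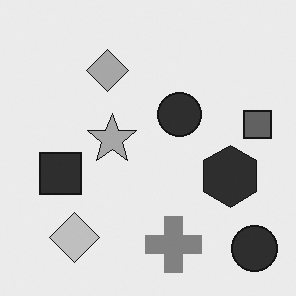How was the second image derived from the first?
This is the original image converted to grayscale.

All color is removed — every shape is now a shade of grey.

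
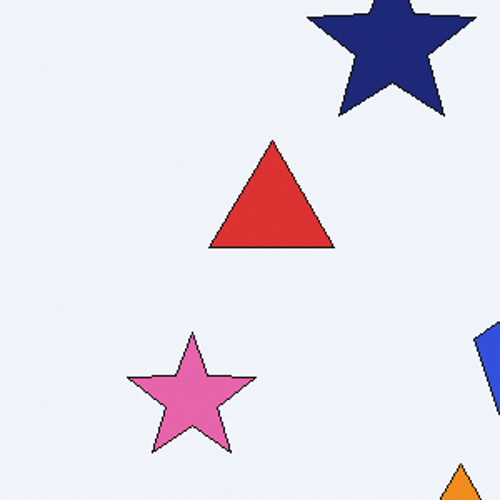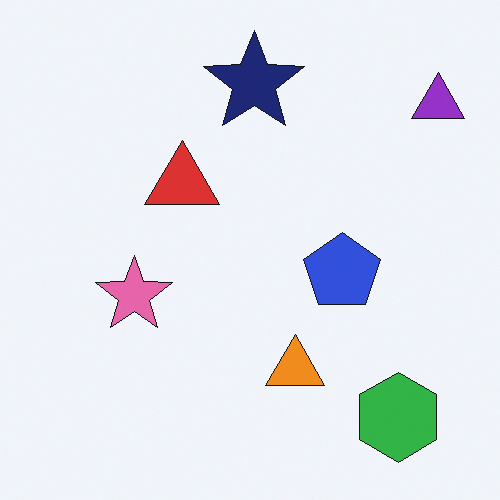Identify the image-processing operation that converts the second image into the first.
Cropped tightly and scaled back up.

The visible shapes are larger and the field of view is narrower; shapes near the original edges may be partly or wholly outside the frame — a crop-and-rescale.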